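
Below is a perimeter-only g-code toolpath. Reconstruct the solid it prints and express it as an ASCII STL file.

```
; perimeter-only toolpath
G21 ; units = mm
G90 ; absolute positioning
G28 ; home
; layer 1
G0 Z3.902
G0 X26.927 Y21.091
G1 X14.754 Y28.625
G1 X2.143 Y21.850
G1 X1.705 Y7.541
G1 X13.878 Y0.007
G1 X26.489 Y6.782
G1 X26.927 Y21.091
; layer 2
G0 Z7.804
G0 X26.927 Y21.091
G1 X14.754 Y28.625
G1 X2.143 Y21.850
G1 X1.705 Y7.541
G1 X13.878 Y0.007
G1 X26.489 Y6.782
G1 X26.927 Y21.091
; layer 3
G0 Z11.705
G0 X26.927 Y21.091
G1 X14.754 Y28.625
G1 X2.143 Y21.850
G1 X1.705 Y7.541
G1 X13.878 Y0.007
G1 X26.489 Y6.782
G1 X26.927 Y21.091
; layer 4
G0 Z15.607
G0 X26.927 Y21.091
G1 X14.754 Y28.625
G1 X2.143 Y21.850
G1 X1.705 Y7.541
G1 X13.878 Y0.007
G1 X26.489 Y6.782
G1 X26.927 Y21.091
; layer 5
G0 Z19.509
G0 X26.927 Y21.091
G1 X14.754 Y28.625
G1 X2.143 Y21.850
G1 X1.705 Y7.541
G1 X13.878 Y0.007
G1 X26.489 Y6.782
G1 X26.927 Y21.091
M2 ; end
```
solid part
  facet normal 0.0000 0.0000 -1.0000
    outer loop
      vertex 2.143 21.850 0.000
      vertex 14.754 28.625 0.000
      vertex 26.927 21.091 0.000
    endloop
  endfacet
  facet normal 0.0000 0.0000 -1.0000
    outer loop
      vertex 1.705 7.541 0.000
      vertex 2.143 21.850 0.000
      vertex 26.927 21.091 0.000
    endloop
  endfacet
  facet normal 0.0000 0.0000 -1.0000
    outer loop
      vertex 13.878 0.007 0.000
      vertex 1.705 7.541 0.000
      vertex 26.927 21.091 0.000
    endloop
  endfacet
  facet normal 0.0000 0.0000 -1.0000
    outer loop
      vertex 26.489 6.782 0.000
      vertex 13.878 0.007 0.000
      vertex 26.927 21.091 0.000
    endloop
  endfacet
  facet normal 0.0000 0.0000 1.0000
    outer loop
      vertex 26.927 21.091 19.509
      vertex 14.754 28.625 19.509
      vertex 2.143 21.850 19.509
    endloop
  endfacet
  facet normal 0.0000 0.0000 1.0000
    outer loop
      vertex 26.927 21.091 19.509
      vertex 2.143 21.850 19.509
      vertex 1.705 7.541 19.509
    endloop
  endfacet
  facet normal 0.0000 0.0000 1.0000
    outer loop
      vertex 26.927 21.091 19.509
      vertex 1.705 7.541 19.509
      vertex 13.878 0.007 19.509
    endloop
  endfacet
  facet normal 0.0000 0.0000 1.0000
    outer loop
      vertex 26.927 21.091 19.509
      vertex 13.878 0.007 19.509
      vertex 26.489 6.782 19.509
    endloop
  endfacet
  facet normal 0.5263 0.8503 0.0000
    outer loop
      vertex 26.927 21.091 0.000
      vertex 14.754 28.625 0.000
      vertex 14.754 28.625 19.509
    endloop
  endfacet
  facet normal 0.5263 0.8503 0.0000
    outer loop
      vertex 26.927 21.091 0.000
      vertex 14.754 28.625 19.509
      vertex 26.927 21.091 19.509
    endloop
  endfacet
  facet normal -0.4733 0.8809 0.0000
    outer loop
      vertex 14.754 28.625 0.000
      vertex 2.143 21.850 0.000
      vertex 2.143 21.850 19.509
    endloop
  endfacet
  facet normal -0.4733 0.8809 0.0000
    outer loop
      vertex 14.754 28.625 0.000
      vertex 2.143 21.850 19.509
      vertex 14.754 28.625 19.509
    endloop
  endfacet
  facet normal -0.9995 0.0306 0.0000
    outer loop
      vertex 2.143 21.850 0.000
      vertex 1.705 7.541 0.000
      vertex 1.705 7.541 19.509
    endloop
  endfacet
  facet normal -0.9995 0.0306 0.0000
    outer loop
      vertex 2.143 21.850 0.000
      vertex 1.705 7.541 19.509
      vertex 2.143 21.850 19.509
    endloop
  endfacet
  facet normal -0.5263 -0.8503 0.0000
    outer loop
      vertex 1.705 7.541 0.000
      vertex 13.878 0.007 0.000
      vertex 13.878 0.007 19.509
    endloop
  endfacet
  facet normal -0.5263 -0.8503 0.0000
    outer loop
      vertex 1.705 7.541 0.000
      vertex 13.878 0.007 19.509
      vertex 1.705 7.541 19.509
    endloop
  endfacet
  facet normal 0.4733 -0.8809 0.0000
    outer loop
      vertex 13.878 0.007 0.000
      vertex 26.489 6.782 0.000
      vertex 26.489 6.782 19.509
    endloop
  endfacet
  facet normal 0.4733 -0.8809 0.0000
    outer loop
      vertex 13.878 0.007 0.000
      vertex 26.489 6.782 19.509
      vertex 13.878 0.007 19.509
    endloop
  endfacet
  facet normal 0.9995 -0.0306 0.0000
    outer loop
      vertex 26.489 6.782 0.000
      vertex 26.927 21.091 0.000
      vertex 26.927 21.091 19.509
    endloop
  endfacet
  facet normal 0.9995 -0.0306 0.0000
    outer loop
      vertex 26.489 6.782 0.000
      vertex 26.927 21.091 19.509
      vertex 26.489 6.782 19.509
    endloop
  endfacet
endsolid part

The G0 Z moves step by Δz≈3.902 mm. Every layer's G1 loop is the same polygon, so the solid is a straight extrusion of it from z=0 to z≈19.5. Closing with flat bottom and top caps and triangulating gives 20 facets — a regular 6-sided prism (a cylinder approximated with 6 flat sides), circumscribed radius ≈ 14.3 mm, height ≈ 19.5 mm.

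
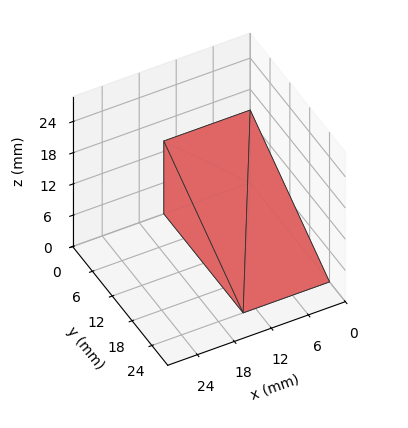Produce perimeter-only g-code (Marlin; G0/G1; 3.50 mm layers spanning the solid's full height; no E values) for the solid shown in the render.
Reading the render: the shape is a wedge (ramp): 14 × 24 mm base, rising to 14 mm along the y=0 edge and sloping linearly to z=0 at y=24 (dimensions read to the nearest mm from the axis ticks). For the g-code, the solid's height is divided into equal slices at the stated Δz and each level perimeter traced with G1 moves after a G0 lift.

; perimeter-only toolpath
G21 ; units = mm
G90 ; absolute positioning
G28 ; home
; layer 1
G0 Z3.50
G0 X0.00 Y0.00
G1 X14.00 Y0.00
G1 X14.00 Y18.00
G1 X0.00 Y18.00
G1 X0.00 Y0.00
; layer 2
G0 Z7.00
G0 X0.00 Y0.00
G1 X14.00 Y0.00
G1 X14.00 Y12.00
G1 X0.00 Y12.00
G1 X0.00 Y0.00
; layer 3
G0 Z10.50
G0 X0.00 Y0.00
G1 X14.00 Y0.00
G1 X14.00 Y6.00
G1 X0.00 Y6.00
G1 X0.00 Y0.00
M2 ; end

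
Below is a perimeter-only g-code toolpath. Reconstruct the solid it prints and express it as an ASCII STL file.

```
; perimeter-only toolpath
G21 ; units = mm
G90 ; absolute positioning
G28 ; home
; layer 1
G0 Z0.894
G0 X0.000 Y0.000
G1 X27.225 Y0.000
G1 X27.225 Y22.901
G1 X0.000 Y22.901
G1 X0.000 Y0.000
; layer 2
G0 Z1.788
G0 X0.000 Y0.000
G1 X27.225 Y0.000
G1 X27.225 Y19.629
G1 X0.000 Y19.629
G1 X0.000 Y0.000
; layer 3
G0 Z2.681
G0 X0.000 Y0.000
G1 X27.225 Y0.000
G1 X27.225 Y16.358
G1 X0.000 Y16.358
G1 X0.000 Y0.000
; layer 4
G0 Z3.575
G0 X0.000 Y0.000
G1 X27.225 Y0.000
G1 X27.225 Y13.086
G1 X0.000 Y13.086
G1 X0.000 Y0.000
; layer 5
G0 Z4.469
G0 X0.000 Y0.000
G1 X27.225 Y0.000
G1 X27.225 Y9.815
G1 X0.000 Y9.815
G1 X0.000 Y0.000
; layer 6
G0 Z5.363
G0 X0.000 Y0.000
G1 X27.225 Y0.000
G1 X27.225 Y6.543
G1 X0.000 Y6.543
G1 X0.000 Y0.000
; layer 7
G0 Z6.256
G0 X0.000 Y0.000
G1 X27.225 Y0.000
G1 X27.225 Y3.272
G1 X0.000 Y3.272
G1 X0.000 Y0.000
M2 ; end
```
solid part
  facet normal 0.0000 0.0000 -1.0000
    outer loop
      vertex 27.225 26.172 0.000
      vertex 27.225 0.000 0.000
      vertex 0.000 0.000 0.000
    endloop
  endfacet
  facet normal 0.0000 0.0000 -1.0000
    outer loop
      vertex 0.000 26.172 0.000
      vertex 27.225 26.172 0.000
      vertex 0.000 0.000 0.000
    endloop
  endfacet
  facet normal 0.0000 -1.0000 0.0000
    outer loop
      vertex 0.000 0.000 0.000
      vertex 27.225 0.000 0.000
      vertex 27.225 0.000 7.150
    endloop
  endfacet
  facet normal 0.0000 -1.0000 0.0000
    outer loop
      vertex 0.000 0.000 0.000
      vertex 27.225 0.000 7.150
      vertex 0.000 0.000 7.150
    endloop
  endfacet
  facet normal 0.0000 0.2635 0.9646
    outer loop
      vertex 0.000 0.000 7.150
      vertex 27.225 0.000 7.150
      vertex 27.225 26.172 0.000
    endloop
  endfacet
  facet normal 0.0000 0.2635 0.9646
    outer loop
      vertex 0.000 0.000 7.150
      vertex 27.225 26.172 0.000
      vertex 0.000 26.172 0.000
    endloop
  endfacet
  facet normal -1.0000 0.0000 0.0000
    outer loop
      vertex 0.000 0.000 7.150
      vertex 0.000 26.172 0.000
      vertex 0.000 0.000 0.000
    endloop
  endfacet
  facet normal 1.0000 0.0000 0.0000
    outer loop
      vertex 27.225 0.000 0.000
      vertex 27.225 26.172 0.000
      vertex 27.225 0.000 7.150
    endloop
  endfacet
endsolid part

The G0 Z moves step by Δz≈0.894 mm. The G1 loops shrink linearly with z, so the solid tapers from its base footprint up to z≈7.15. Closing with a flat bottom cap and the tapered top and triangulating gives 8 facets — a wedge (ramp): 27.2 × 26.2 mm base, rising to 7.15 mm along the y=0 edge and sloping linearly to z=0 at y=26.2.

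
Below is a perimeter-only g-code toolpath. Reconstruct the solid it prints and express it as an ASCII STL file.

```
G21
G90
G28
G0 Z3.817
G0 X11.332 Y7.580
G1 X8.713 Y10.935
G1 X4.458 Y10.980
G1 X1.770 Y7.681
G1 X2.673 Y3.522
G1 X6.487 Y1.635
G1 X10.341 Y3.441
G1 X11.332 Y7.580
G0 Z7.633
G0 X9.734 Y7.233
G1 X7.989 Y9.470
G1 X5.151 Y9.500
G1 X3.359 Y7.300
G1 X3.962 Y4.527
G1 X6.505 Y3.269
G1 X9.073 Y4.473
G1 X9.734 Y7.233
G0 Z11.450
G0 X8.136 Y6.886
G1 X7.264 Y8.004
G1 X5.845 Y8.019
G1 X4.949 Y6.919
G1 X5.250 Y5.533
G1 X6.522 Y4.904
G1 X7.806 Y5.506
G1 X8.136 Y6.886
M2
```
solid part
  facet normal 0.0000 0.0000 -1.0000
    outer loop
      vertex 3.764 12.460 0.000
      vertex 9.438 12.400 0.000
      vertex 12.929 7.927 0.000
    endloop
  endfacet
  facet normal 0.0000 0.0000 -1.0000
    outer loop
      vertex 0.180 8.061 0.000
      vertex 3.764 12.460 0.000
      vertex 12.929 7.927 0.000
    endloop
  endfacet
  facet normal 0.0000 0.0000 -1.0000
    outer loop
      vertex 1.384 2.516 0.000
      vertex 0.180 8.061 0.000
      vertex 12.929 7.927 0.000
    endloop
  endfacet
  facet normal 0.0000 0.0000 -1.0000
    outer loop
      vertex 6.470 0.000 0.000
      vertex 1.384 2.516 0.000
      vertex 12.929 7.927 0.000
    endloop
  endfacet
  facet normal 0.0000 0.0000 -1.0000
    outer loop
      vertex 11.608 2.408 0.000
      vertex 6.470 0.000 0.000
      vertex 12.929 7.927 0.000
    endloop
  endfacet
  facet normal 0.7355 0.5740 0.3600
    outer loop
      vertex 12.929 7.927 0.000
      vertex 9.438 12.400 0.000
      vertex 6.539 6.539 15.267
    endloop
  endfacet
  facet normal 0.0099 0.9329 0.3600
    outer loop
      vertex 9.438 12.400 0.000
      vertex 3.764 12.460 0.000
      vertex 6.539 6.539 15.267
    endloop
  endfacet
  facet normal -0.7233 0.5893 0.3600
    outer loop
      vertex 3.764 12.460 0.000
      vertex 0.180 8.061 0.000
      vertex 6.539 6.539 15.267
    endloop
  endfacet
  facet normal -0.9117 -0.1980 0.3600
    outer loop
      vertex 0.180 8.061 0.000
      vertex 1.384 2.516 0.000
      vertex 6.539 6.539 15.267
    endloop
  endfacet
  facet normal -0.4137 -0.8362 0.3600
    outer loop
      vertex 1.384 2.516 0.000
      vertex 6.470 0.000 0.000
      vertex 6.539 6.539 15.267
    endloop
  endfacet
  facet normal 0.3959 -0.8448 0.3600
    outer loop
      vertex 6.470 0.000 0.000
      vertex 11.608 2.408 0.000
      vertex 6.539 6.539 15.267
    endloop
  endfacet
  facet normal 0.9073 -0.2172 0.3600
    outer loop
      vertex 11.608 2.408 0.000
      vertex 12.929 7.927 0.000
      vertex 6.539 6.539 15.267
    endloop
  endfacet
endsolid part

The G0 Z moves step by Δz≈3.817 mm. The G1 loops shrink linearly with z, so the solid tapers from its base footprint up to z≈15.3. Closing with a flat bottom cap and the tapered top and triangulating gives 12 facets — a regular 7-sided pyramid, base circumscribed radius ≈ 6.54 mm, apex at z ≈ 15.3 mm.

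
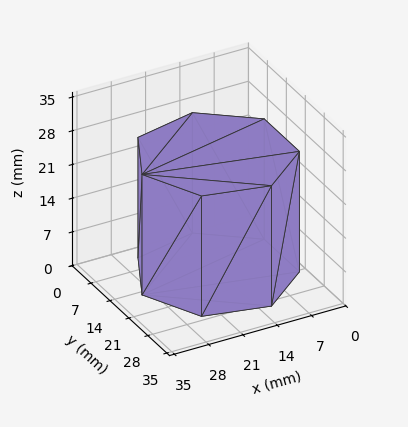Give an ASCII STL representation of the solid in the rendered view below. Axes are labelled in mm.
Reading the render: the shape is a regular 7-sided prism (a cylinder approximated with 7 flat sides), circumscribed radius ≈ 15 mm, height ≈ 25 mm (dimensions read to the nearest mm from the axis ticks). For the STL, each face is triangulated and given an outward normal.

solid part
  facet normal 0.0000 0.0000 -1.0000
    outer loop
      vertex 11.662 29.624 0.000
      vertex 24.352 26.727 0.000
      vertex 30.000 15.000 0.000
    endloop
  endfacet
  facet normal 0.0000 0.0000 -1.0000
    outer loop
      vertex 1.485 21.508 0.000
      vertex 11.662 29.624 0.000
      vertex 30.000 15.000 0.000
    endloop
  endfacet
  facet normal 0.0000 0.0000 -1.0000
    outer loop
      vertex 1.485 8.492 0.000
      vertex 1.485 21.508 0.000
      vertex 30.000 15.000 0.000
    endloop
  endfacet
  facet normal 0.0000 0.0000 -1.0000
    outer loop
      vertex 11.662 0.376 0.000
      vertex 1.485 8.492 0.000
      vertex 30.000 15.000 0.000
    endloop
  endfacet
  facet normal 0.0000 0.0000 -1.0000
    outer loop
      vertex 24.352 3.273 0.000
      vertex 11.662 0.376 0.000
      vertex 30.000 15.000 0.000
    endloop
  endfacet
  facet normal 0.0000 0.0000 1.0000
    outer loop
      vertex 30.000 15.000 25.000
      vertex 24.352 26.727 25.000
      vertex 11.662 29.624 25.000
    endloop
  endfacet
  facet normal 0.0000 0.0000 1.0000
    outer loop
      vertex 30.000 15.000 25.000
      vertex 11.662 29.624 25.000
      vertex 1.485 21.508 25.000
    endloop
  endfacet
  facet normal 0.0000 0.0000 1.0000
    outer loop
      vertex 30.000 15.000 25.000
      vertex 1.485 21.508 25.000
      vertex 1.485 8.492 25.000
    endloop
  endfacet
  facet normal 0.0000 0.0000 1.0000
    outer loop
      vertex 30.000 15.000 25.000
      vertex 1.485 8.492 25.000
      vertex 11.662 0.376 25.000
    endloop
  endfacet
  facet normal 0.0000 0.0000 1.0000
    outer loop
      vertex 30.000 15.000 25.000
      vertex 11.662 0.376 25.000
      vertex 24.352 3.273 25.000
    endloop
  endfacet
  facet normal 0.9010 0.4339 0.0000
    outer loop
      vertex 30.000 15.000 0.000
      vertex 24.352 26.727 0.000
      vertex 24.352 26.727 25.000
    endloop
  endfacet
  facet normal 0.9010 0.4339 0.0000
    outer loop
      vertex 30.000 15.000 0.000
      vertex 24.352 26.727 25.000
      vertex 30.000 15.000 25.000
    endloop
  endfacet
  facet normal 0.2226 0.9749 0.0000
    outer loop
      vertex 24.352 26.727 0.000
      vertex 11.662 29.624 0.000
      vertex 11.662 29.624 25.000
    endloop
  endfacet
  facet normal 0.2226 0.9749 0.0000
    outer loop
      vertex 24.352 26.727 0.000
      vertex 11.662 29.624 25.000
      vertex 24.352 26.727 25.000
    endloop
  endfacet
  facet normal -0.6235 0.7818 0.0000
    outer loop
      vertex 11.662 29.624 0.000
      vertex 1.485 21.508 0.000
      vertex 1.485 21.508 25.000
    endloop
  endfacet
  facet normal -0.6235 0.7818 0.0000
    outer loop
      vertex 11.662 29.624 0.000
      vertex 1.485 21.508 25.000
      vertex 11.662 29.624 25.000
    endloop
  endfacet
  facet normal -1.0000 0.0000 0.0000
    outer loop
      vertex 1.485 21.508 0.000
      vertex 1.485 8.492 0.000
      vertex 1.485 8.492 25.000
    endloop
  endfacet
  facet normal -1.0000 0.0000 0.0000
    outer loop
      vertex 1.485 21.508 0.000
      vertex 1.485 8.492 25.000
      vertex 1.485 21.508 25.000
    endloop
  endfacet
  facet normal -0.6235 -0.7818 0.0000
    outer loop
      vertex 1.485 8.492 0.000
      vertex 11.662 0.376 0.000
      vertex 11.662 0.376 25.000
    endloop
  endfacet
  facet normal -0.6235 -0.7818 0.0000
    outer loop
      vertex 1.485 8.492 0.000
      vertex 11.662 0.376 25.000
      vertex 1.485 8.492 25.000
    endloop
  endfacet
  facet normal 0.2226 -0.9749 0.0000
    outer loop
      vertex 11.662 0.376 0.000
      vertex 24.352 3.273 0.000
      vertex 24.352 3.273 25.000
    endloop
  endfacet
  facet normal 0.2226 -0.9749 0.0000
    outer loop
      vertex 11.662 0.376 0.000
      vertex 24.352 3.273 25.000
      vertex 11.662 0.376 25.000
    endloop
  endfacet
  facet normal 0.9010 -0.4339 0.0000
    outer loop
      vertex 24.352 3.273 0.000
      vertex 30.000 15.000 0.000
      vertex 30.000 15.000 25.000
    endloop
  endfacet
  facet normal 0.9010 -0.4339 0.0000
    outer loop
      vertex 24.352 3.273 0.000
      vertex 30.000 15.000 25.000
      vertex 24.352 3.273 25.000
    endloop
  endfacet
endsolid part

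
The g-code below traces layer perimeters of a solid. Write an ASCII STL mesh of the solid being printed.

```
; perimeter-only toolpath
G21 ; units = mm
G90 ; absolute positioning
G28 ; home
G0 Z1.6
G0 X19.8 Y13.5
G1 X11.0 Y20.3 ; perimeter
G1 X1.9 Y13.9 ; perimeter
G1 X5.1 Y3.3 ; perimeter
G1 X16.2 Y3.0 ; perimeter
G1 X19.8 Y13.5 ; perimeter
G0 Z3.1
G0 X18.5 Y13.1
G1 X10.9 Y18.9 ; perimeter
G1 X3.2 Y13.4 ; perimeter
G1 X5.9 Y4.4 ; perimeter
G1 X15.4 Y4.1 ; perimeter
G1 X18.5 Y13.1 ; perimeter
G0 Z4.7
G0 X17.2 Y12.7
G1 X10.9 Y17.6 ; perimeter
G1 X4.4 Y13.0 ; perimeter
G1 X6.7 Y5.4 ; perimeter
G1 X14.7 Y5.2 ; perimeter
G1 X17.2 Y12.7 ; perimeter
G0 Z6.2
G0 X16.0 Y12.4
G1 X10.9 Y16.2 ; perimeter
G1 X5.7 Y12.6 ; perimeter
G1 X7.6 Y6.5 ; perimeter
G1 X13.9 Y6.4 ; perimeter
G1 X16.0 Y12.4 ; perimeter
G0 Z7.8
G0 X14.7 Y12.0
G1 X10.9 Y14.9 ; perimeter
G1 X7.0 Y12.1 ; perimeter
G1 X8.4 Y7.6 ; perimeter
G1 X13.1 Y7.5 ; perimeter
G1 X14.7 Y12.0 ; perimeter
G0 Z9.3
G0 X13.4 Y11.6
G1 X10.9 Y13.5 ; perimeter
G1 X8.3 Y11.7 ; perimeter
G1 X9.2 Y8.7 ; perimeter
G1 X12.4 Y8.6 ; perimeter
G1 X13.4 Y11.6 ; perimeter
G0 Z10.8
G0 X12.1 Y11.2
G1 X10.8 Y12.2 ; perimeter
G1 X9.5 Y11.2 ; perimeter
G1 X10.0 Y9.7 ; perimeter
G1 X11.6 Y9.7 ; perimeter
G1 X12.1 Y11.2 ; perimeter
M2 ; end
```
solid part
  facet normal 0.0000 0.0000 -1.0000
    outer loop
      vertex 0.6 14.3 0.0
      vertex 11.0 21.6 0.0
      vertex 21.1 13.9 0.0
    endloop
  endfacet
  facet normal 0.0000 0.0000 -1.0000
    outer loop
      vertex 4.3 2.2 0.0
      vertex 0.6 14.3 0.0
      vertex 21.1 13.9 0.0
    endloop
  endfacet
  facet normal 0.0000 0.0000 -1.0000
    outer loop
      vertex 17.0 1.9 0.0
      vertex 4.3 2.2 0.0
      vertex 21.1 13.9 0.0
    endloop
  endfacet
  facet normal 0.4961 0.6508 0.5748
    outer loop
      vertex 21.1 13.9 0.0
      vertex 11.0 21.6 0.0
      vertex 10.8 10.8 12.4
    endloop
  endfacet
  facet normal -0.4699 0.6694 0.5754
    outer loop
      vertex 11.0 21.6 0.0
      vertex 0.6 14.3 0.0
      vertex 10.8 10.8 12.4
    endloop
  endfacet
  facet normal -0.7819 -0.2391 0.5757
    outer loop
      vertex 0.6 14.3 0.0
      vertex 4.3 2.2 0.0
      vertex 10.8 10.8 12.4
    endloop
  endfacet
  facet normal -0.0193 -0.8168 0.5766
    outer loop
      vertex 4.3 2.2 0.0
      vertex 17.0 1.9 0.0
      vertex 10.8 10.8 12.4
    endloop
  endfacet
  facet normal 0.7733 -0.2642 0.5763
    outer loop
      vertex 17.0 1.9 0.0
      vertex 21.1 13.9 0.0
      vertex 10.8 10.8 12.4
    endloop
  endfacet
endsolid part

The G0 Z moves step by Δz≈1.6 mm. The G1 loops shrink linearly with z, so the solid tapers from its base footprint up to z≈12.4. Closing with a flat bottom cap and the tapered top and triangulating gives 8 facets — a regular 5-sided pyramid, base circumscribed radius ≈ 10.8 mm, apex at z ≈ 12.4 mm.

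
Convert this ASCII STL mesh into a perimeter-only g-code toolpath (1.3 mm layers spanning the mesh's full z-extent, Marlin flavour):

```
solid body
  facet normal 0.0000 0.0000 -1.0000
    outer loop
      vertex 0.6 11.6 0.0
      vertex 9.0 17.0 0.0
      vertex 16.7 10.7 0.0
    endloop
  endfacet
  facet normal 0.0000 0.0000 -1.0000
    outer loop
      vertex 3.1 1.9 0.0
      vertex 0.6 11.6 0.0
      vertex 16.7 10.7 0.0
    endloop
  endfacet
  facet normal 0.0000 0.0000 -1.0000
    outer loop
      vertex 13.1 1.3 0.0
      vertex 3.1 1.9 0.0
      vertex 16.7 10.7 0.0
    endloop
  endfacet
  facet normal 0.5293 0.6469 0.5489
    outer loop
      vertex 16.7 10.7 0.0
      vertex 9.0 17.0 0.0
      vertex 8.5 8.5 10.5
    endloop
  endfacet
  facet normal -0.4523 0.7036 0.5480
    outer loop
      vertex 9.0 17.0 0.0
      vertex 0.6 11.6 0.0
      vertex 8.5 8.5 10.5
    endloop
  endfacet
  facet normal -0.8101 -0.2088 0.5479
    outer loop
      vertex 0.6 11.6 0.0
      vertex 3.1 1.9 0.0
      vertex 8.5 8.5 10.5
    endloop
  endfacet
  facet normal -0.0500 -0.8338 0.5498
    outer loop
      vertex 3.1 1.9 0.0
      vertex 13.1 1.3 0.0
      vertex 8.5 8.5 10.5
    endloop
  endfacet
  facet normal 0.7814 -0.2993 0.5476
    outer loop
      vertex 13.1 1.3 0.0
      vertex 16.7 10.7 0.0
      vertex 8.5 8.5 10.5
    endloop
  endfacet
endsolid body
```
; perimeter-only toolpath
G21 ; units = mm
G90 ; absolute positioning
G28 ; home
; layer 1
G0 Z1.3
G0 X15.7 Y10.4
G1 X8.9 Y15.9
G1 X1.6 Y11.2
G1 X3.8 Y2.7
G1 X12.5 Y2.2
G1 X15.7 Y10.4
; layer 2
G0 Z2.6
G0 X14.6 Y10.1
G1 X8.9 Y14.9
G1 X2.6 Y10.8
G1 X4.5 Y3.5
G1 X11.9 Y3.1
G1 X14.6 Y10.1
; layer 3
G0 Z3.9
G0 X13.6 Y9.9
G1 X8.8 Y13.8
G1 X3.6 Y10.4
G1 X5.1 Y4.4
G1 X11.4 Y4.0
G1 X13.6 Y9.9
; layer 4
G0 Z5.2
G0 X12.6 Y9.6
G1 X8.8 Y12.8
G1 X4.5 Y10.1
G1 X5.8 Y5.2
G1 X10.8 Y4.9
G1 X12.6 Y9.6
; layer 5
G0 Z6.6
G0 X11.6 Y9.3
G1 X8.7 Y11.7
G1 X5.5 Y9.7
G1 X6.5 Y6.0
G1 X10.2 Y5.8
G1 X11.6 Y9.3
; layer 6
G0 Z7.9
G0 X10.6 Y9.1
G1 X8.6 Y10.6
G1 X6.5 Y9.3
G1 X7.2 Y6.8
G1 X9.7 Y6.7
G1 X10.6 Y9.1
; layer 7
G0 Z9.2
G0 X9.5 Y8.8
G1 X8.6 Y9.6
G1 X7.5 Y8.9
G1 X7.8 Y7.7
G1 X9.1 Y7.6
G1 X9.5 Y8.8
M2 ; end

The solid is a regular 5-sided pyramid, base circumscribed radius ≈ 8.5 mm, apex at z ≈ 10.5 mm. Slicing at Δz = 1.3 mm — 8 equal slices spanning the solid's height, so layer i sits at z = i·h/8 — gives 7 non-empty perimeters. Each is a 5-segment closed polygon; G0 lifts to the layer z and rapids to the start vertex, then G1 traces the edges. The cross-section shrinks linearly with z (the slice at the apex is degenerate and omitted).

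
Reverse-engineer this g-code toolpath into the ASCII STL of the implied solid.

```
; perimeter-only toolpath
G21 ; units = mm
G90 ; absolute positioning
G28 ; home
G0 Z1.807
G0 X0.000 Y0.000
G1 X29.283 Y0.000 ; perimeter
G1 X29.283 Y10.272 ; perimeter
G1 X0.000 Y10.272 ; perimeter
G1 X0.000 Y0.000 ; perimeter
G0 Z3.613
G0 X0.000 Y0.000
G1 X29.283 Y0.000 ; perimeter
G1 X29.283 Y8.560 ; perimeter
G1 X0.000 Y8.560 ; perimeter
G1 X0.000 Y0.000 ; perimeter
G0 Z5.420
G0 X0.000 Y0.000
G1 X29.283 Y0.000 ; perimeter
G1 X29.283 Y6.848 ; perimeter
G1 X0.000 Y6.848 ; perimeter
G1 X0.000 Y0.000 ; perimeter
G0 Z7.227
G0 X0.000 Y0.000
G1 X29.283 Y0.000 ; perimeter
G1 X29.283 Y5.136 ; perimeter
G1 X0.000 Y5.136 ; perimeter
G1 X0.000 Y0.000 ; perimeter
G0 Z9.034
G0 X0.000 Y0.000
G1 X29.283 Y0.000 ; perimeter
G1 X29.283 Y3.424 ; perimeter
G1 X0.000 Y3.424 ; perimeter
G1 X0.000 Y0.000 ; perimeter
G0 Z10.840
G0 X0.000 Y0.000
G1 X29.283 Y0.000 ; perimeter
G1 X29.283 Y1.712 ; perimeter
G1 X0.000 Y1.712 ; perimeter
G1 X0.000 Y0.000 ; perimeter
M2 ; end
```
solid part
  facet normal 0.0000 0.0000 -1.0000
    outer loop
      vertex 29.283 11.984 0.000
      vertex 29.283 0.000 0.000
      vertex 0.000 0.000 0.000
    endloop
  endfacet
  facet normal 0.0000 0.0000 -1.0000
    outer loop
      vertex 0.000 11.984 0.000
      vertex 29.283 11.984 0.000
      vertex 0.000 0.000 0.000
    endloop
  endfacet
  facet normal 0.0000 -1.0000 0.0000
    outer loop
      vertex 0.000 0.000 0.000
      vertex 29.283 0.000 0.000
      vertex 29.283 0.000 12.647
    endloop
  endfacet
  facet normal 0.0000 -1.0000 0.0000
    outer loop
      vertex 0.000 0.000 0.000
      vertex 29.283 0.000 12.647
      vertex 0.000 0.000 12.647
    endloop
  endfacet
  facet normal 0.0000 0.7259 0.6878
    outer loop
      vertex 0.000 0.000 12.647
      vertex 29.283 0.000 12.647
      vertex 29.283 11.984 0.000
    endloop
  endfacet
  facet normal 0.0000 0.7259 0.6878
    outer loop
      vertex 0.000 0.000 12.647
      vertex 29.283 11.984 0.000
      vertex 0.000 11.984 0.000
    endloop
  endfacet
  facet normal -1.0000 0.0000 0.0000
    outer loop
      vertex 0.000 0.000 12.647
      vertex 0.000 11.984 0.000
      vertex 0.000 0.000 0.000
    endloop
  endfacet
  facet normal 1.0000 0.0000 0.0000
    outer loop
      vertex 29.283 0.000 0.000
      vertex 29.283 11.984 0.000
      vertex 29.283 0.000 12.647
    endloop
  endfacet
endsolid part

The G0 Z moves step by Δz≈1.807 mm. The G1 loops shrink linearly with z, so the solid tapers from its base footprint up to z≈12.6. Closing with a flat bottom cap and the tapered top and triangulating gives 8 facets — a wedge (ramp): 29.3 × 12 mm base, rising to 12.6 mm along the y=0 edge and sloping linearly to z=0 at y=12.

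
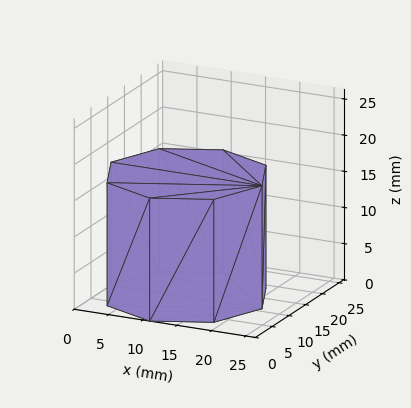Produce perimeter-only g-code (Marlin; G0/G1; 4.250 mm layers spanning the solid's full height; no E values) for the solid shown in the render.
Reading the render: the shape is a regular 8-sided prism (a cylinder approximated with 8 flat sides), circumscribed radius ≈ 11 mm, height ≈ 17 mm (dimensions read to the nearest mm from the axis ticks). For the g-code, the solid's height is divided into equal slices at the stated Δz and each level perimeter traced with G1 moves after a G0 lift.

; perimeter-only toolpath
G21 ; units = mm
G90 ; absolute positioning
G28 ; home
; layer 1
G0 Z4.250
G0 X22.000 Y11.000
G1 X18.778 Y18.778
G1 X11.000 Y22.000
G1 X3.222 Y18.778
G1 X0.000 Y11.000
G1 X3.222 Y3.222
G1 X11.000 Y0.000
G1 X18.778 Y3.222
G1 X22.000 Y11.000
; layer 2
G0 Z8.500
G0 X22.000 Y11.000
G1 X18.778 Y18.778
G1 X11.000 Y22.000
G1 X3.222 Y18.778
G1 X0.000 Y11.000
G1 X3.222 Y3.222
G1 X11.000 Y0.000
G1 X18.778 Y3.222
G1 X22.000 Y11.000
; layer 3
G0 Z12.750
G0 X22.000 Y11.000
G1 X18.778 Y18.778
G1 X11.000 Y22.000
G1 X3.222 Y18.778
G1 X0.000 Y11.000
G1 X3.222 Y3.222
G1 X11.000 Y0.000
G1 X18.778 Y3.222
G1 X22.000 Y11.000
; layer 4
G0 Z17.000
G0 X22.000 Y11.000
G1 X18.778 Y18.778
G1 X11.000 Y22.000
G1 X3.222 Y18.778
G1 X0.000 Y11.000
G1 X3.222 Y3.222
G1 X11.000 Y0.000
G1 X18.778 Y3.222
G1 X22.000 Y11.000
M2 ; end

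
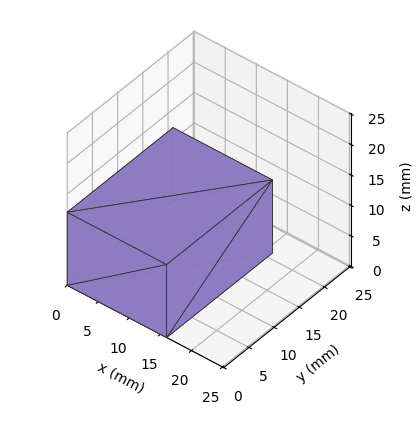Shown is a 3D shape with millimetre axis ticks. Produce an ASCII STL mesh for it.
Reading the render: the shape is a rectangular box, roughly 16 × 21 mm footprint and 12 mm tall (dimensions read to the nearest mm from the axis ticks). For the STL, each face is triangulated and given an outward normal.

solid part
  facet normal 0.0000 0.0000 -1.0000
    outer loop
      vertex 16.00 21.00 0.00
      vertex 16.00 0.00 0.00
      vertex 0.00 0.00 0.00
    endloop
  endfacet
  facet normal 0.0000 0.0000 -1.0000
    outer loop
      vertex 0.00 21.00 0.00
      vertex 16.00 21.00 0.00
      vertex 0.00 0.00 0.00
    endloop
  endfacet
  facet normal 0.0000 0.0000 1.0000
    outer loop
      vertex 0.00 0.00 12.00
      vertex 16.00 0.00 12.00
      vertex 16.00 21.00 12.00
    endloop
  endfacet
  facet normal 0.0000 0.0000 1.0000
    outer loop
      vertex 0.00 0.00 12.00
      vertex 16.00 21.00 12.00
      vertex 0.00 21.00 12.00
    endloop
  endfacet
  facet normal 0.0000 -1.0000 0.0000
    outer loop
      vertex 0.00 0.00 0.00
      vertex 16.00 0.00 0.00
      vertex 16.00 0.00 12.00
    endloop
  endfacet
  facet normal 0.0000 -1.0000 0.0000
    outer loop
      vertex 0.00 0.00 0.00
      vertex 16.00 0.00 12.00
      vertex 0.00 0.00 12.00
    endloop
  endfacet
  facet normal 0.0000 1.0000 0.0000
    outer loop
      vertex 16.00 21.00 12.00
      vertex 16.00 21.00 0.00
      vertex 0.00 21.00 0.00
    endloop
  endfacet
  facet normal 0.0000 1.0000 0.0000
    outer loop
      vertex 0.00 21.00 12.00
      vertex 16.00 21.00 12.00
      vertex 0.00 21.00 0.00
    endloop
  endfacet
  facet normal -1.0000 0.0000 0.0000
    outer loop
      vertex 0.00 21.00 12.00
      vertex 0.00 21.00 0.00
      vertex 0.00 0.00 0.00
    endloop
  endfacet
  facet normal -1.0000 0.0000 0.0000
    outer loop
      vertex 0.00 0.00 12.00
      vertex 0.00 21.00 12.00
      vertex 0.00 0.00 0.00
    endloop
  endfacet
  facet normal 1.0000 0.0000 0.0000
    outer loop
      vertex 16.00 0.00 0.00
      vertex 16.00 21.00 0.00
      vertex 16.00 21.00 12.00
    endloop
  endfacet
  facet normal 1.0000 0.0000 0.0000
    outer loop
      vertex 16.00 0.00 0.00
      vertex 16.00 21.00 12.00
      vertex 16.00 0.00 12.00
    endloop
  endfacet
endsolid part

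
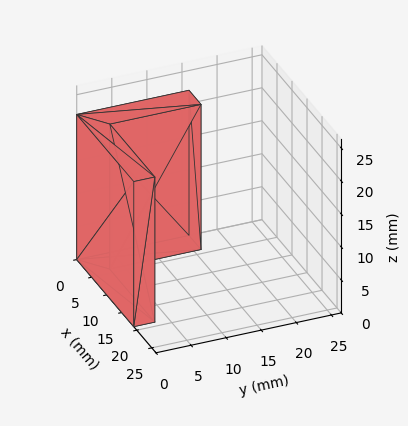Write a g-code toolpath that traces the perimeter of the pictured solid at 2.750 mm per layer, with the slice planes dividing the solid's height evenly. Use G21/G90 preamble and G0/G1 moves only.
Reading the render: the shape is an L-shaped prism: outer 19 × 16 mm, arm thicknesses ≈ 3 mm (horizontal) and 4 mm (vertical), extruded 22 mm in z (dimensions read to the nearest mm from the axis ticks). For the g-code, the solid's height is divided into equal slices at the stated Δz and each level perimeter traced with G1 moves after a G0 lift.

; perimeter-only toolpath
G21 ; units = mm
G90 ; absolute positioning
G28 ; home
; layer 1
G0 Z2.750
G0 X0.000 Y0.000
G1 X19.000 Y0.000
G1 X19.000 Y3.000
G1 X4.000 Y3.000
G1 X4.000 Y16.000
G1 X0.000 Y16.000
G1 X0.000 Y0.000
; layer 2
G0 Z5.500
G0 X0.000 Y0.000
G1 X19.000 Y0.000
G1 X19.000 Y3.000
G1 X4.000 Y3.000
G1 X4.000 Y16.000
G1 X0.000 Y16.000
G1 X0.000 Y0.000
; layer 3
G0 Z8.250
G0 X0.000 Y0.000
G1 X19.000 Y0.000
G1 X19.000 Y3.000
G1 X4.000 Y3.000
G1 X4.000 Y16.000
G1 X0.000 Y16.000
G1 X0.000 Y0.000
; layer 4
G0 Z11.000
G0 X0.000 Y0.000
G1 X19.000 Y0.000
G1 X19.000 Y3.000
G1 X4.000 Y3.000
G1 X4.000 Y16.000
G1 X0.000 Y16.000
G1 X0.000 Y0.000
; layer 5
G0 Z13.750
G0 X0.000 Y0.000
G1 X19.000 Y0.000
G1 X19.000 Y3.000
G1 X4.000 Y3.000
G1 X4.000 Y16.000
G1 X0.000 Y16.000
G1 X0.000 Y0.000
; layer 6
G0 Z16.500
G0 X0.000 Y0.000
G1 X19.000 Y0.000
G1 X19.000 Y3.000
G1 X4.000 Y3.000
G1 X4.000 Y16.000
G1 X0.000 Y16.000
G1 X0.000 Y0.000
; layer 7
G0 Z19.250
G0 X0.000 Y0.000
G1 X19.000 Y0.000
G1 X19.000 Y3.000
G1 X4.000 Y3.000
G1 X4.000 Y16.000
G1 X0.000 Y16.000
G1 X0.000 Y0.000
; layer 8
G0 Z22.000
G0 X0.000 Y0.000
G1 X19.000 Y0.000
G1 X19.000 Y3.000
G1 X4.000 Y3.000
G1 X4.000 Y16.000
G1 X0.000 Y16.000
G1 X0.000 Y0.000
M2 ; end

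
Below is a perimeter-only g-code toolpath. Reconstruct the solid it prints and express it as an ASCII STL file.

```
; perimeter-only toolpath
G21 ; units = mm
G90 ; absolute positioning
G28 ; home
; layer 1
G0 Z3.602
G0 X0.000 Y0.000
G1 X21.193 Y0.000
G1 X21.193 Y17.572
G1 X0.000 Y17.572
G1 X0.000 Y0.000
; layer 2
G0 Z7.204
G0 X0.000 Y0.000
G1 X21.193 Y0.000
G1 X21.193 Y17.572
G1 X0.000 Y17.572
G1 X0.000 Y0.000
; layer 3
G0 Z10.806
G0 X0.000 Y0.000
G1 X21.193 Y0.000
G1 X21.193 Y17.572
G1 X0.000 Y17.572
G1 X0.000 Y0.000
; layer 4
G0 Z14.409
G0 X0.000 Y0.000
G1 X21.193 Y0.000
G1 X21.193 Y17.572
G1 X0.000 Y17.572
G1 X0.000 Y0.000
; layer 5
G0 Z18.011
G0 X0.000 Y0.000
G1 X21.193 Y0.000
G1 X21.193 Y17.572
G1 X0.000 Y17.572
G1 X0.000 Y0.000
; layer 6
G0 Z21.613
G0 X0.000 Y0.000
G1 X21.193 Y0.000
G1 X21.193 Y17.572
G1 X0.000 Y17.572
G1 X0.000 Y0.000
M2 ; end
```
solid part
  facet normal 0.0000 0.0000 -1.0000
    outer loop
      vertex 21.193 17.572 0.000
      vertex 21.193 0.000 0.000
      vertex 0.000 0.000 0.000
    endloop
  endfacet
  facet normal 0.0000 0.0000 -1.0000
    outer loop
      vertex 0.000 17.572 0.000
      vertex 21.193 17.572 0.000
      vertex 0.000 0.000 0.000
    endloop
  endfacet
  facet normal 0.0000 0.0000 1.0000
    outer loop
      vertex 0.000 0.000 21.613
      vertex 21.193 0.000 21.613
      vertex 21.193 17.572 21.613
    endloop
  endfacet
  facet normal 0.0000 0.0000 1.0000
    outer loop
      vertex 0.000 0.000 21.613
      vertex 21.193 17.572 21.613
      vertex 0.000 17.572 21.613
    endloop
  endfacet
  facet normal 0.0000 -1.0000 0.0000
    outer loop
      vertex 0.000 0.000 0.000
      vertex 21.193 0.000 0.000
      vertex 21.193 0.000 21.613
    endloop
  endfacet
  facet normal 0.0000 -1.0000 0.0000
    outer loop
      vertex 0.000 0.000 0.000
      vertex 21.193 0.000 21.613
      vertex 0.000 0.000 21.613
    endloop
  endfacet
  facet normal 0.0000 1.0000 0.0000
    outer loop
      vertex 21.193 17.572 21.613
      vertex 21.193 17.572 0.000
      vertex 0.000 17.572 0.000
    endloop
  endfacet
  facet normal 0.0000 1.0000 0.0000
    outer loop
      vertex 0.000 17.572 21.613
      vertex 21.193 17.572 21.613
      vertex 0.000 17.572 0.000
    endloop
  endfacet
  facet normal -1.0000 0.0000 0.0000
    outer loop
      vertex 0.000 17.572 21.613
      vertex 0.000 17.572 0.000
      vertex 0.000 0.000 0.000
    endloop
  endfacet
  facet normal -1.0000 0.0000 0.0000
    outer loop
      vertex 0.000 0.000 21.613
      vertex 0.000 17.572 21.613
      vertex 0.000 0.000 0.000
    endloop
  endfacet
  facet normal 1.0000 0.0000 0.0000
    outer loop
      vertex 21.193 0.000 0.000
      vertex 21.193 17.572 0.000
      vertex 21.193 17.572 21.613
    endloop
  endfacet
  facet normal 1.0000 0.0000 0.0000
    outer loop
      vertex 21.193 0.000 0.000
      vertex 21.193 17.572 21.613
      vertex 21.193 0.000 21.613
    endloop
  endfacet
endsolid part

The G0 Z moves step by Δz≈3.602 mm. Every layer's G1 loop is the same polygon, so the solid is a straight extrusion of it from z=0 to z≈21.6. Closing with flat bottom and top caps and triangulating gives 12 facets — a rectangular box, roughly 21.2 × 17.6 mm footprint and 21.6 mm tall.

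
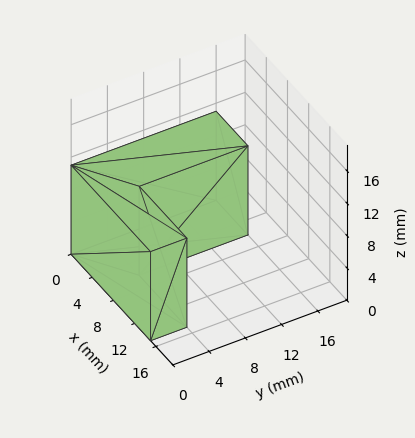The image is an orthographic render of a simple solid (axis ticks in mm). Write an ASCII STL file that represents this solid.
Reading the render: the shape is an L-shaped prism: outer 15 × 16 mm, arm thicknesses ≈ 4 mm (horizontal) and 6 mm (vertical), extruded 11 mm in z (dimensions read to the nearest mm from the axis ticks). For the STL, each face is triangulated and given an outward normal.

solid part
  facet normal 0.0000 0.0000 -1.0000
    outer loop
      vertex 15.000 4.000 0.000
      vertex 15.000 0.000 0.000
      vertex 0.000 0.000 0.000
    endloop
  endfacet
  facet normal 0.0000 0.0000 -1.0000
    outer loop
      vertex 6.000 4.000 0.000
      vertex 15.000 4.000 0.000
      vertex 0.000 0.000 0.000
    endloop
  endfacet
  facet normal 0.0000 0.0000 -1.0000
    outer loop
      vertex 6.000 16.000 0.000
      vertex 6.000 4.000 0.000
      vertex 0.000 0.000 0.000
    endloop
  endfacet
  facet normal 0.0000 0.0000 -1.0000
    outer loop
      vertex 0.000 16.000 0.000
      vertex 6.000 16.000 0.000
      vertex 0.000 0.000 0.000
    endloop
  endfacet
  facet normal 0.0000 0.0000 1.0000
    outer loop
      vertex 0.000 0.000 11.000
      vertex 15.000 0.000 11.000
      vertex 15.000 4.000 11.000
    endloop
  endfacet
  facet normal 0.0000 0.0000 1.0000
    outer loop
      vertex 0.000 0.000 11.000
      vertex 15.000 4.000 11.000
      vertex 6.000 4.000 11.000
    endloop
  endfacet
  facet normal 0.0000 0.0000 1.0000
    outer loop
      vertex 0.000 0.000 11.000
      vertex 6.000 4.000 11.000
      vertex 6.000 16.000 11.000
    endloop
  endfacet
  facet normal 0.0000 0.0000 1.0000
    outer loop
      vertex 0.000 0.000 11.000
      vertex 6.000 16.000 11.000
      vertex 0.000 16.000 11.000
    endloop
  endfacet
  facet normal 0.0000 -1.0000 0.0000
    outer loop
      vertex 0.000 0.000 0.000
      vertex 15.000 0.000 0.000
      vertex 15.000 0.000 11.000
    endloop
  endfacet
  facet normal 0.0000 -1.0000 0.0000
    outer loop
      vertex 0.000 0.000 0.000
      vertex 15.000 0.000 11.000
      vertex 0.000 0.000 11.000
    endloop
  endfacet
  facet normal 1.0000 0.0000 0.0000
    outer loop
      vertex 15.000 0.000 0.000
      vertex 15.000 4.000 0.000
      vertex 15.000 4.000 11.000
    endloop
  endfacet
  facet normal 1.0000 0.0000 0.0000
    outer loop
      vertex 15.000 0.000 0.000
      vertex 15.000 4.000 11.000
      vertex 15.000 0.000 11.000
    endloop
  endfacet
  facet normal 0.0000 1.0000 0.0000
    outer loop
      vertex 15.000 4.000 0.000
      vertex 6.000 4.000 0.000
      vertex 6.000 4.000 11.000
    endloop
  endfacet
  facet normal 0.0000 1.0000 0.0000
    outer loop
      vertex 15.000 4.000 0.000
      vertex 6.000 4.000 11.000
      vertex 15.000 4.000 11.000
    endloop
  endfacet
  facet normal 1.0000 0.0000 0.0000
    outer loop
      vertex 6.000 4.000 0.000
      vertex 6.000 16.000 0.000
      vertex 6.000 16.000 11.000
    endloop
  endfacet
  facet normal 1.0000 0.0000 0.0000
    outer loop
      vertex 6.000 4.000 0.000
      vertex 6.000 16.000 11.000
      vertex 6.000 4.000 11.000
    endloop
  endfacet
  facet normal 0.0000 1.0000 0.0000
    outer loop
      vertex 6.000 16.000 0.000
      vertex 0.000 16.000 0.000
      vertex 0.000 16.000 11.000
    endloop
  endfacet
  facet normal 0.0000 1.0000 0.0000
    outer loop
      vertex 6.000 16.000 0.000
      vertex 0.000 16.000 11.000
      vertex 6.000 16.000 11.000
    endloop
  endfacet
  facet normal -1.0000 0.0000 0.0000
    outer loop
      vertex 0.000 16.000 0.000
      vertex 0.000 0.000 0.000
      vertex 0.000 0.000 11.000
    endloop
  endfacet
  facet normal -1.0000 0.0000 0.0000
    outer loop
      vertex 0.000 16.000 0.000
      vertex 0.000 0.000 11.000
      vertex 0.000 16.000 11.000
    endloop
  endfacet
endsolid part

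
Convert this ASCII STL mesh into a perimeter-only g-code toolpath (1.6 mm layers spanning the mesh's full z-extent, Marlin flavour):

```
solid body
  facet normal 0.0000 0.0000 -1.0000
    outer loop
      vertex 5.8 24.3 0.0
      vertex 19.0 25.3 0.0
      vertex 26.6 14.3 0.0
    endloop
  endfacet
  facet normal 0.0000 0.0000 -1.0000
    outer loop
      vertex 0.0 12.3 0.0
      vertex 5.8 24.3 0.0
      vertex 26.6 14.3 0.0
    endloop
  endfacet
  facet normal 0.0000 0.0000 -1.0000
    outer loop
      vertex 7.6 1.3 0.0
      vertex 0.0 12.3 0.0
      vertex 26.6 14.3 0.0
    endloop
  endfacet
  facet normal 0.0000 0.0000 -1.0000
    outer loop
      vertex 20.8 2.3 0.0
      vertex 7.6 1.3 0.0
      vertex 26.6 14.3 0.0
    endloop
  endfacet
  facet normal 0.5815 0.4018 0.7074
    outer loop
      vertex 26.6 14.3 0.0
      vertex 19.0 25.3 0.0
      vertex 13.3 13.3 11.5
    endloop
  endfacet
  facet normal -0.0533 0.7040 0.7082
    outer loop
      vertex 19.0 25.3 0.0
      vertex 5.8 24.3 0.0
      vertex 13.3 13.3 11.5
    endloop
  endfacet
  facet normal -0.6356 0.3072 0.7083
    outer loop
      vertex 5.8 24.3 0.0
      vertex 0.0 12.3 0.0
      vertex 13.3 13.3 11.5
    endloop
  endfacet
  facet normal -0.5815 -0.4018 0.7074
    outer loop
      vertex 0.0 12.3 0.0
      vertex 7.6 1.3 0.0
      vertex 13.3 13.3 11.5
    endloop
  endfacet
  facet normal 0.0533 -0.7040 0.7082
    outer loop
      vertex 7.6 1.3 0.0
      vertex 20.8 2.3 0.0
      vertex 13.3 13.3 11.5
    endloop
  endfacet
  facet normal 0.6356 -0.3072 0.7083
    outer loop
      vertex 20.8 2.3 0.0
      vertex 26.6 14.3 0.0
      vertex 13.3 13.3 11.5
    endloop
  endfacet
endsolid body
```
; perimeter-only toolpath
G21 ; units = mm
G90 ; absolute positioning
G28 ; home
; layer 1
G0 Z1.6
G0 X24.7 Y14.2
G1 X18.2 Y23.6
G1 X6.9 Y22.7
G1 X1.9 Y12.4
G1 X8.4 Y3.0
G1 X19.7 Y3.9
G1 X24.7 Y14.2
; layer 2
G0 Z3.3
G0 X22.8 Y14.0
G1 X17.4 Y21.9
G1 X7.9 Y21.2
G1 X3.8 Y12.6
G1 X9.2 Y4.7
G1 X18.7 Y5.4
G1 X22.8 Y14.0
; layer 3
G0 Z4.9
G0 X20.9 Y13.9
G1 X16.6 Y20.2
G1 X9.0 Y19.6
G1 X5.7 Y12.7
G1 X10.0 Y6.4
G1 X17.6 Y7.0
G1 X20.9 Y13.9
; layer 4
G0 Z6.6
G0 X19.0 Y13.7
G1 X15.7 Y18.4
G1 X10.1 Y18.0
G1 X7.6 Y12.9
G1 X10.9 Y8.2
G1 X16.5 Y8.6
G1 X19.0 Y13.7
; layer 5
G0 Z8.2
G0 X17.1 Y13.6
G1 X14.9 Y16.7
G1 X11.2 Y16.4
G1 X9.5 Y13.0
G1 X11.7 Y9.9
G1 X15.4 Y10.2
G1 X17.1 Y13.6
; layer 6
G0 Z9.9
G0 X15.2 Y13.4
G1 X14.1 Y15.0
G1 X12.2 Y14.9
G1 X11.4 Y13.2
G1 X12.5 Y11.6
G1 X14.4 Y11.7
G1 X15.2 Y13.4
M2 ; end

The solid is a regular 6-sided pyramid, base circumscribed radius ≈ 13.3 mm, apex at z ≈ 11.5 mm. Slicing at Δz = 1.6 mm — 7 equal slices spanning the solid's height, so layer i sits at z = i·h/7 — gives 6 non-empty perimeters. Each is a 6-segment closed polygon; G0 lifts to the layer z and rapids to the start vertex, then G1 traces the edges. The cross-section shrinks linearly with z (the slice at the apex is degenerate and omitted).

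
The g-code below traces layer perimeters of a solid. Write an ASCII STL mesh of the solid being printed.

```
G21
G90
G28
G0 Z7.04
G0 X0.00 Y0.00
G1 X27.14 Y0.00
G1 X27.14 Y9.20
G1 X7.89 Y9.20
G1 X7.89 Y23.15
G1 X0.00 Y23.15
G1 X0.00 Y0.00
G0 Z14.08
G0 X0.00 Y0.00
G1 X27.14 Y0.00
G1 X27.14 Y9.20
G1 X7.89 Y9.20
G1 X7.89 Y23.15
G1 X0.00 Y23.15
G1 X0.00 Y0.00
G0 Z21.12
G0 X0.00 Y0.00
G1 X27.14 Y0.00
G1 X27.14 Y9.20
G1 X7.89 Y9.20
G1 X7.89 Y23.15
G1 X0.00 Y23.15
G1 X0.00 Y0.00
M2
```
solid part
  facet normal 0.0000 0.0000 -1.0000
    outer loop
      vertex 27.14 9.20 0.00
      vertex 27.14 0.00 0.00
      vertex 0.00 0.00 0.00
    endloop
  endfacet
  facet normal 0.0000 0.0000 -1.0000
    outer loop
      vertex 7.89 9.20 0.00
      vertex 27.14 9.20 0.00
      vertex 0.00 0.00 0.00
    endloop
  endfacet
  facet normal 0.0000 0.0000 -1.0000
    outer loop
      vertex 7.89 23.15 0.00
      vertex 7.89 9.20 0.00
      vertex 0.00 0.00 0.00
    endloop
  endfacet
  facet normal 0.0000 0.0000 -1.0000
    outer loop
      vertex 0.00 23.15 0.00
      vertex 7.89 23.15 0.00
      vertex 0.00 0.00 0.00
    endloop
  endfacet
  facet normal 0.0000 0.0000 1.0000
    outer loop
      vertex 0.00 0.00 21.12
      vertex 27.14 0.00 21.12
      vertex 27.14 9.20 21.12
    endloop
  endfacet
  facet normal 0.0000 0.0000 1.0000
    outer loop
      vertex 0.00 0.00 21.12
      vertex 27.14 9.20 21.12
      vertex 7.89 9.20 21.12
    endloop
  endfacet
  facet normal 0.0000 0.0000 1.0000
    outer loop
      vertex 0.00 0.00 21.12
      vertex 7.89 9.20 21.12
      vertex 7.89 23.15 21.12
    endloop
  endfacet
  facet normal 0.0000 0.0000 1.0000
    outer loop
      vertex 0.00 0.00 21.12
      vertex 7.89 23.15 21.12
      vertex 0.00 23.15 21.12
    endloop
  endfacet
  facet normal 0.0000 -1.0000 0.0000
    outer loop
      vertex 0.00 0.00 0.00
      vertex 27.14 0.00 0.00
      vertex 27.14 0.00 21.12
    endloop
  endfacet
  facet normal 0.0000 -1.0000 0.0000
    outer loop
      vertex 0.00 0.00 0.00
      vertex 27.14 0.00 21.12
      vertex 0.00 0.00 21.12
    endloop
  endfacet
  facet normal 1.0000 0.0000 0.0000
    outer loop
      vertex 27.14 0.00 0.00
      vertex 27.14 9.20 0.00
      vertex 27.14 9.20 21.12
    endloop
  endfacet
  facet normal 1.0000 0.0000 0.0000
    outer loop
      vertex 27.14 0.00 0.00
      vertex 27.14 9.20 21.12
      vertex 27.14 0.00 21.12
    endloop
  endfacet
  facet normal 0.0000 1.0000 0.0000
    outer loop
      vertex 27.14 9.20 0.00
      vertex 7.89 9.20 0.00
      vertex 7.89 9.20 21.12
    endloop
  endfacet
  facet normal 0.0000 1.0000 0.0000
    outer loop
      vertex 27.14 9.20 0.00
      vertex 7.89 9.20 21.12
      vertex 27.14 9.20 21.12
    endloop
  endfacet
  facet normal 1.0000 0.0000 0.0000
    outer loop
      vertex 7.89 9.20 0.00
      vertex 7.89 23.15 0.00
      vertex 7.89 23.15 21.12
    endloop
  endfacet
  facet normal 1.0000 0.0000 0.0000
    outer loop
      vertex 7.89 9.20 0.00
      vertex 7.89 23.15 21.12
      vertex 7.89 9.20 21.12
    endloop
  endfacet
  facet normal 0.0000 1.0000 0.0000
    outer loop
      vertex 7.89 23.15 0.00
      vertex 0.00 23.15 0.00
      vertex 0.00 23.15 21.12
    endloop
  endfacet
  facet normal 0.0000 1.0000 0.0000
    outer loop
      vertex 7.89 23.15 0.00
      vertex 0.00 23.15 21.12
      vertex 7.89 23.15 21.12
    endloop
  endfacet
  facet normal -1.0000 0.0000 0.0000
    outer loop
      vertex 0.00 23.15 0.00
      vertex 0.00 0.00 0.00
      vertex 0.00 0.00 21.12
    endloop
  endfacet
  facet normal -1.0000 0.0000 0.0000
    outer loop
      vertex 0.00 23.15 0.00
      vertex 0.00 0.00 21.12
      vertex 0.00 23.15 21.12
    endloop
  endfacet
endsolid part

The G0 Z moves step by Δz≈7.04 mm. Every layer's G1 loop is the same polygon, so the solid is a straight extrusion of it from z=0 to z≈21.1. Closing with flat bottom and top caps and triangulating gives 20 facets — an L-shaped prism: outer 27.1 × 23.1 mm, arm thicknesses ≈ 9.2 mm (horizontal) and 7.89 mm (vertical), extruded 21.1 mm in z.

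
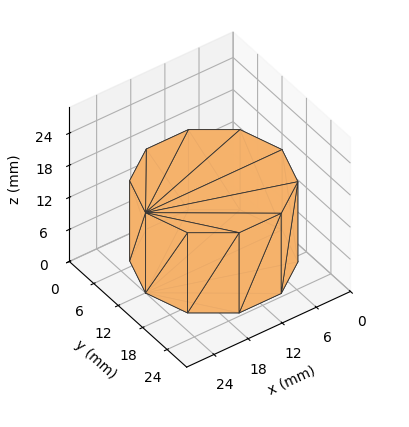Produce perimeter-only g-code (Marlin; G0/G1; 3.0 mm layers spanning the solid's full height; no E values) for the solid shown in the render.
Reading the render: the shape is a regular 10-sided prism (a cylinder approximated with 10 flat sides), circumscribed radius ≈ 12 mm, height ≈ 15 mm (dimensions read to the nearest mm from the axis ticks). For the g-code, the solid's height is divided into equal slices at the stated Δz and each level perimeter traced with G1 moves after a G0 lift.

; perimeter-only toolpath
G21 ; units = mm
G90 ; absolute positioning
G28 ; home
; layer 1
G0 Z3.0
G0 X24.0 Y12.0
G1 X21.7 Y19.1
G1 X15.7 Y23.4
G1 X8.3 Y23.4
G1 X2.3 Y19.1
G1 X0.0 Y12.0
G1 X2.3 Y4.9
G1 X8.3 Y0.6
G1 X15.7 Y0.6
G1 X21.7 Y4.9
G1 X24.0 Y12.0
; layer 2
G0 Z6.0
G0 X24.0 Y12.0
G1 X21.7 Y19.1
G1 X15.7 Y23.4
G1 X8.3 Y23.4
G1 X2.3 Y19.1
G1 X0.0 Y12.0
G1 X2.3 Y4.9
G1 X8.3 Y0.6
G1 X15.7 Y0.6
G1 X21.7 Y4.9
G1 X24.0 Y12.0
; layer 3
G0 Z9.0
G0 X24.0 Y12.0
G1 X21.7 Y19.1
G1 X15.7 Y23.4
G1 X8.3 Y23.4
G1 X2.3 Y19.1
G1 X0.0 Y12.0
G1 X2.3 Y4.9
G1 X8.3 Y0.6
G1 X15.7 Y0.6
G1 X21.7 Y4.9
G1 X24.0 Y12.0
; layer 4
G0 Z12.0
G0 X24.0 Y12.0
G1 X21.7 Y19.1
G1 X15.7 Y23.4
G1 X8.3 Y23.4
G1 X2.3 Y19.1
G1 X0.0 Y12.0
G1 X2.3 Y4.9
G1 X8.3 Y0.6
G1 X15.7 Y0.6
G1 X21.7 Y4.9
G1 X24.0 Y12.0
; layer 5
G0 Z15.0
G0 X24.0 Y12.0
G1 X21.7 Y19.1
G1 X15.7 Y23.4
G1 X8.3 Y23.4
G1 X2.3 Y19.1
G1 X0.0 Y12.0
G1 X2.3 Y4.9
G1 X8.3 Y0.6
G1 X15.7 Y0.6
G1 X21.7 Y4.9
G1 X24.0 Y12.0
M2 ; end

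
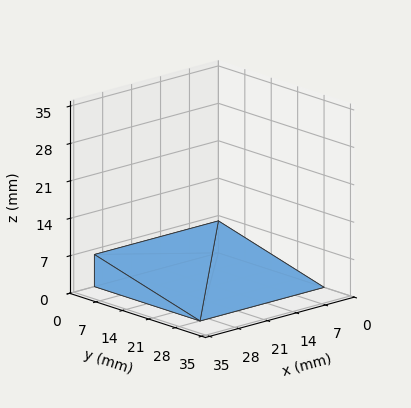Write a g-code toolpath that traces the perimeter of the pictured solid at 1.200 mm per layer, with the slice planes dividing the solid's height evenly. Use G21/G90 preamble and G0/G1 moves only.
Reading the render: the shape is a wedge (ramp): 30 × 28 mm base, rising to 6 mm along the y=0 edge and sloping linearly to z=0 at y=28 (dimensions read to the nearest mm from the axis ticks). For the g-code, the solid's height is divided into equal slices at the stated Δz and each level perimeter traced with G1 moves after a G0 lift.

; perimeter-only toolpath
G21 ; units = mm
G90 ; absolute positioning
G28 ; home
; layer 1
G0 Z1.200
G0 X0.000 Y0.000
G1 X30.000 Y0.000
G1 X30.000 Y22.400
G1 X0.000 Y22.400
G1 X0.000 Y0.000
; layer 2
G0 Z2.400
G0 X0.000 Y0.000
G1 X30.000 Y0.000
G1 X30.000 Y16.800
G1 X0.000 Y16.800
G1 X0.000 Y0.000
; layer 3
G0 Z3.600
G0 X0.000 Y0.000
G1 X30.000 Y0.000
G1 X30.000 Y11.200
G1 X0.000 Y11.200
G1 X0.000 Y0.000
; layer 4
G0 Z4.800
G0 X0.000 Y0.000
G1 X30.000 Y0.000
G1 X30.000 Y5.600
G1 X0.000 Y5.600
G1 X0.000 Y0.000
M2 ; end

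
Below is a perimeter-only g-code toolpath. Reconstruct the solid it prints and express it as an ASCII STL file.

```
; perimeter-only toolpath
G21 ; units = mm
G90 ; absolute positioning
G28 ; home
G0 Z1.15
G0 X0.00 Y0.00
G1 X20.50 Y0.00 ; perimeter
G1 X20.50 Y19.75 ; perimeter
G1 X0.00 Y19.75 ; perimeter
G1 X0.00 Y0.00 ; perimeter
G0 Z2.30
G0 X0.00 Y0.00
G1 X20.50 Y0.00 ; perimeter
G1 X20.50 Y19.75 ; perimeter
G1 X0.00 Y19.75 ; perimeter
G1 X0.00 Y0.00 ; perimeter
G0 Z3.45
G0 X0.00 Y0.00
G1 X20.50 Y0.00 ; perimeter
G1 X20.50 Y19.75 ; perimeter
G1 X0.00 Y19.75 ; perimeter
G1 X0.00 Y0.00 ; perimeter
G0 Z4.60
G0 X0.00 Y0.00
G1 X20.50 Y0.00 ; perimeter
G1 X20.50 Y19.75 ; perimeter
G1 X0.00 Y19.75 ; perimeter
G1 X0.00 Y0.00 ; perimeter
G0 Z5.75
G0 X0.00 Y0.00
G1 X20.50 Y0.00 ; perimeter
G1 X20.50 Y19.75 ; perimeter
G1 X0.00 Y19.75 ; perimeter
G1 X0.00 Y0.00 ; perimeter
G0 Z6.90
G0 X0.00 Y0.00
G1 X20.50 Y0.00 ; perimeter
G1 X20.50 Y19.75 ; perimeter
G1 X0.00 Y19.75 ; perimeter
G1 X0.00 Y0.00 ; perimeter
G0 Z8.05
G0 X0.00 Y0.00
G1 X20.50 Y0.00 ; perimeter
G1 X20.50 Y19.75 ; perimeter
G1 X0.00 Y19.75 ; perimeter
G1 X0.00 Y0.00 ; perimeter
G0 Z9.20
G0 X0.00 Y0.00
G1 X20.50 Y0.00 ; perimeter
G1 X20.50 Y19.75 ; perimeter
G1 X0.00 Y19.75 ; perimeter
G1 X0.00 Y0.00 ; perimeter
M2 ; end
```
solid part
  facet normal 0.0000 0.0000 -1.0000
    outer loop
      vertex 20.50 19.75 0.00
      vertex 20.50 0.00 0.00
      vertex 0.00 0.00 0.00
    endloop
  endfacet
  facet normal 0.0000 0.0000 -1.0000
    outer loop
      vertex 0.00 19.75 0.00
      vertex 20.50 19.75 0.00
      vertex 0.00 0.00 0.00
    endloop
  endfacet
  facet normal 0.0000 0.0000 1.0000
    outer loop
      vertex 0.00 0.00 9.20
      vertex 20.50 0.00 9.20
      vertex 20.50 19.75 9.20
    endloop
  endfacet
  facet normal 0.0000 0.0000 1.0000
    outer loop
      vertex 0.00 0.00 9.20
      vertex 20.50 19.75 9.20
      vertex 0.00 19.75 9.20
    endloop
  endfacet
  facet normal 0.0000 -1.0000 0.0000
    outer loop
      vertex 0.00 0.00 0.00
      vertex 20.50 0.00 0.00
      vertex 20.50 0.00 9.20
    endloop
  endfacet
  facet normal 0.0000 -1.0000 0.0000
    outer loop
      vertex 0.00 0.00 0.00
      vertex 20.50 0.00 9.20
      vertex 0.00 0.00 9.20
    endloop
  endfacet
  facet normal 0.0000 1.0000 0.0000
    outer loop
      vertex 20.50 19.75 9.20
      vertex 20.50 19.75 0.00
      vertex 0.00 19.75 0.00
    endloop
  endfacet
  facet normal 0.0000 1.0000 0.0000
    outer loop
      vertex 0.00 19.75 9.20
      vertex 20.50 19.75 9.20
      vertex 0.00 19.75 0.00
    endloop
  endfacet
  facet normal -1.0000 0.0000 0.0000
    outer loop
      vertex 0.00 19.75 9.20
      vertex 0.00 19.75 0.00
      vertex 0.00 0.00 0.00
    endloop
  endfacet
  facet normal -1.0000 0.0000 0.0000
    outer loop
      vertex 0.00 0.00 9.20
      vertex 0.00 19.75 9.20
      vertex 0.00 0.00 0.00
    endloop
  endfacet
  facet normal 1.0000 0.0000 0.0000
    outer loop
      vertex 20.50 0.00 0.00
      vertex 20.50 19.75 0.00
      vertex 20.50 19.75 9.20
    endloop
  endfacet
  facet normal 1.0000 0.0000 0.0000
    outer loop
      vertex 20.50 0.00 0.00
      vertex 20.50 19.75 9.20
      vertex 20.50 0.00 9.20
    endloop
  endfacet
endsolid part

The G0 Z moves step by Δz≈1.15 mm. Every layer's G1 loop is the same polygon, so the solid is a straight extrusion of it from z=0 to z≈9.2. Closing with flat bottom and top caps and triangulating gives 12 facets — a rectangular box, roughly 20.5 × 19.8 mm footprint and 9.2 mm tall.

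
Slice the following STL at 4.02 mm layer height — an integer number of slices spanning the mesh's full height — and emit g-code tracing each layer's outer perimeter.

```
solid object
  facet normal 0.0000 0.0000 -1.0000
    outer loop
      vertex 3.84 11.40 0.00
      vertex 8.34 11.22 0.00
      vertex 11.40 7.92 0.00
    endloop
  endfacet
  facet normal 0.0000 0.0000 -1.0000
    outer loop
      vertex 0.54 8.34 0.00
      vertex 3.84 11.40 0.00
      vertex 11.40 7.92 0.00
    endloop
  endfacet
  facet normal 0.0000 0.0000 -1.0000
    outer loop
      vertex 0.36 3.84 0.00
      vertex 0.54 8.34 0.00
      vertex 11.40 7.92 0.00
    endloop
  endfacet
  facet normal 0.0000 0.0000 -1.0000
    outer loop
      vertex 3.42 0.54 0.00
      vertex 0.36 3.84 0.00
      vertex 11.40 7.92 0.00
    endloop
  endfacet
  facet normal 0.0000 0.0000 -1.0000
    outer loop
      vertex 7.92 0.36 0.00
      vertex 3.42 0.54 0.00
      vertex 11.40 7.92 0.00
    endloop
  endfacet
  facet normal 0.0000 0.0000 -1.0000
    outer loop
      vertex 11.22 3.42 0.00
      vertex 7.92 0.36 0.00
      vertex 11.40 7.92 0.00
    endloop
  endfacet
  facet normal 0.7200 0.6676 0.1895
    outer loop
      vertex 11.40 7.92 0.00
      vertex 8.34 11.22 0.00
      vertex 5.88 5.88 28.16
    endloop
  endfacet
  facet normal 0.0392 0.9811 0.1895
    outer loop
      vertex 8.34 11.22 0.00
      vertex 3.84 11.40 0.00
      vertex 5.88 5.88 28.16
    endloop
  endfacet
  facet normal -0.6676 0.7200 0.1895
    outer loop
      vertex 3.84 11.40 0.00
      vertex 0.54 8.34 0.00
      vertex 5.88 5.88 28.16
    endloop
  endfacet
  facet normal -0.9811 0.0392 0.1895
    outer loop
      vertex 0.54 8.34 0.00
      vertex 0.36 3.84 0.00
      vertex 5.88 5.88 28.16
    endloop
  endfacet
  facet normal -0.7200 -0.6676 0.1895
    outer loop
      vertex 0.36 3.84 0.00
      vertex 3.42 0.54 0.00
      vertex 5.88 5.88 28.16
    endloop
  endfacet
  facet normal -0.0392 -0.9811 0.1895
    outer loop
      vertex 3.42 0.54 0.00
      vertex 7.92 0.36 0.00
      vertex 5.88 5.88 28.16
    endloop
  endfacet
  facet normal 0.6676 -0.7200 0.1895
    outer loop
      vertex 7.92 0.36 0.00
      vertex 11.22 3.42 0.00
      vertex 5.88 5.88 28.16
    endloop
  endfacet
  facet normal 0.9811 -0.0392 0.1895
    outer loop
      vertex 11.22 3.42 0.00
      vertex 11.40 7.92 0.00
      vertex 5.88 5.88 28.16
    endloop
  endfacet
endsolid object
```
; perimeter-only toolpath
G21 ; units = mm
G90 ; absolute positioning
G28 ; home
; layer 1
G0 Z4.02
G0 X10.61 Y7.63
G1 X7.99 Y10.46
G1 X4.13 Y10.61
G1 X1.30 Y7.99
G1 X1.15 Y4.13
G1 X3.77 Y1.30
G1 X7.63 Y1.15
G1 X10.46 Y3.77
G1 X10.61 Y7.63
; layer 2
G0 Z8.05
G0 X9.82 Y7.34
G1 X7.64 Y9.69
G1 X4.42 Y9.82
G1 X2.07 Y7.64
G1 X1.94 Y4.42
G1 X4.12 Y2.07
G1 X7.34 Y1.94
G1 X9.69 Y4.12
G1 X9.82 Y7.34
; layer 3
G0 Z12.07
G0 X9.03 Y7.05
G1 X7.29 Y8.93
G1 X4.71 Y9.03
G1 X2.83 Y7.29
G1 X2.73 Y4.71
G1 X4.47 Y2.83
G1 X7.05 Y2.73
G1 X8.93 Y4.47
G1 X9.03 Y7.05
; layer 4
G0 Z16.09
G0 X8.25 Y6.75
G1 X6.93 Y8.17
G1 X5.01 Y8.25
G1 X3.59 Y6.93
G1 X3.51 Y5.01
G1 X4.83 Y3.59
G1 X6.75 Y3.51
G1 X8.17 Y4.83
G1 X8.25 Y6.75
; layer 5
G0 Z20.11
G0 X7.46 Y6.46
G1 X6.58 Y7.41
G1 X5.30 Y7.46
G1 X4.35 Y6.58
G1 X4.30 Y5.30
G1 X5.18 Y4.35
G1 X6.46 Y4.30
G1 X7.41 Y5.18
G1 X7.46 Y6.46
; layer 6
G0 Z24.14
G0 X6.67 Y6.17
G1 X6.23 Y6.64
G1 X5.59 Y6.67
G1 X5.12 Y6.23
G1 X5.09 Y5.59
G1 X5.53 Y5.12
G1 X6.17 Y5.09
G1 X6.64 Y5.53
G1 X6.67 Y6.17
M2 ; end

The solid is a regular 8-sided pyramid, base circumscribed radius ≈ 5.88 mm, apex at z ≈ 28.2 mm. Slicing at Δz = 4.02 mm — 7 equal slices spanning the solid's height, so layer i sits at z = i·h/7 — gives 6 non-empty perimeters. Each is a 8-segment closed polygon; G0 lifts to the layer z and rapids to the start vertex, then G1 traces the edges. The cross-section shrinks linearly with z (the slice at the apex is degenerate and omitted).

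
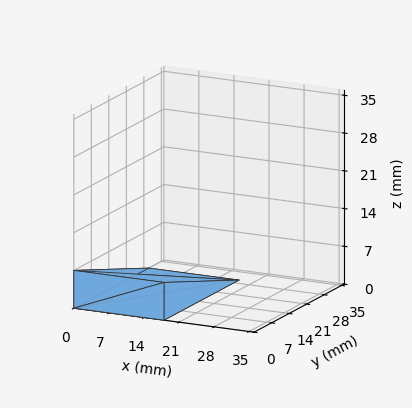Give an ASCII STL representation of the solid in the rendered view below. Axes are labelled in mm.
Reading the render: the shape is a wedge (ramp): 18 × 30 mm base, rising to 7 mm along the y=0 edge and sloping linearly to z=0 at y=30 (dimensions read to the nearest mm from the axis ticks). For the STL, each face is triangulated and given an outward normal.

solid part
  facet normal 0.0000 0.0000 -1.0000
    outer loop
      vertex 18.0 30.0 0.0
      vertex 18.0 0.0 0.0
      vertex 0.0 0.0 0.0
    endloop
  endfacet
  facet normal 0.0000 0.0000 -1.0000
    outer loop
      vertex 0.0 30.0 0.0
      vertex 18.0 30.0 0.0
      vertex 0.0 0.0 0.0
    endloop
  endfacet
  facet normal 0.0000 -1.0000 0.0000
    outer loop
      vertex 0.0 0.0 0.0
      vertex 18.0 0.0 0.0
      vertex 18.0 0.0 7.0
    endloop
  endfacet
  facet normal 0.0000 -1.0000 0.0000
    outer loop
      vertex 0.0 0.0 0.0
      vertex 18.0 0.0 7.0
      vertex 0.0 0.0 7.0
    endloop
  endfacet
  facet normal 0.0000 0.2272 0.9738
    outer loop
      vertex 0.0 0.0 7.0
      vertex 18.0 0.0 7.0
      vertex 18.0 30.0 0.0
    endloop
  endfacet
  facet normal 0.0000 0.2272 0.9738
    outer loop
      vertex 0.0 0.0 7.0
      vertex 18.0 30.0 0.0
      vertex 0.0 30.0 0.0
    endloop
  endfacet
  facet normal -1.0000 0.0000 0.0000
    outer loop
      vertex 0.0 0.0 7.0
      vertex 0.0 30.0 0.0
      vertex 0.0 0.0 0.0
    endloop
  endfacet
  facet normal 1.0000 0.0000 0.0000
    outer loop
      vertex 18.0 0.0 0.0
      vertex 18.0 30.0 0.0
      vertex 18.0 0.0 7.0
    endloop
  endfacet
endsolid part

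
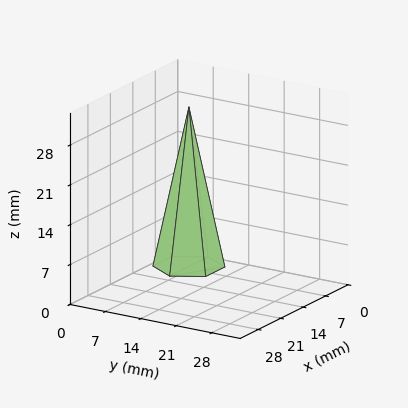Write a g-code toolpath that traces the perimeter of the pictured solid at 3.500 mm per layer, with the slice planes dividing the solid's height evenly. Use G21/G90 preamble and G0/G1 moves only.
Reading the render: the shape is a regular 6-sided pyramid, base circumscribed radius ≈ 6 mm, apex at z ≈ 28 mm (dimensions read to the nearest mm from the axis ticks). For the g-code, the solid's height is divided into equal slices at the stated Δz and each level perimeter traced with G1 moves after a G0 lift.

; perimeter-only toolpath
G21 ; units = mm
G90 ; absolute positioning
G28 ; home
; layer 1
G0 Z3.500
G0 X11.250 Y6.000
G1 X8.625 Y10.546
G1 X3.375 Y10.546
G1 X0.750 Y6.000
G1 X3.375 Y1.454
G1 X8.625 Y1.454
G1 X11.250 Y6.000
; layer 2
G0 Z7.000
G0 X10.500 Y6.000
G1 X8.250 Y9.897
G1 X3.750 Y9.897
G1 X1.500 Y6.000
G1 X3.750 Y2.103
G1 X8.250 Y2.103
G1 X10.500 Y6.000
; layer 3
G0 Z10.500
G0 X9.750 Y6.000
G1 X7.875 Y9.247
G1 X4.125 Y9.247
G1 X2.250 Y6.000
G1 X4.125 Y2.752
G1 X7.875 Y2.752
G1 X9.750 Y6.000
; layer 4
G0 Z14.000
G0 X9.000 Y6.000
G1 X7.500 Y8.598
G1 X4.500 Y8.598
G1 X3.000 Y6.000
G1 X4.500 Y3.402
G1 X7.500 Y3.402
G1 X9.000 Y6.000
; layer 5
G0 Z17.500
G0 X8.250 Y6.000
G1 X7.125 Y7.949
G1 X4.875 Y7.949
G1 X3.750 Y6.000
G1 X4.875 Y4.051
G1 X7.125 Y4.051
G1 X8.250 Y6.000
; layer 6
G0 Z21.000
G0 X7.500 Y6.000
G1 X6.750 Y7.299
G1 X5.250 Y7.299
G1 X4.500 Y6.000
G1 X5.250 Y4.701
G1 X6.750 Y4.701
G1 X7.500 Y6.000
; layer 7
G0 Z24.500
G0 X6.750 Y6.000
G1 X6.375 Y6.649
G1 X5.625 Y6.649
G1 X5.250 Y6.000
G1 X5.625 Y5.351
G1 X6.375 Y5.351
G1 X6.750 Y6.000
M2 ; end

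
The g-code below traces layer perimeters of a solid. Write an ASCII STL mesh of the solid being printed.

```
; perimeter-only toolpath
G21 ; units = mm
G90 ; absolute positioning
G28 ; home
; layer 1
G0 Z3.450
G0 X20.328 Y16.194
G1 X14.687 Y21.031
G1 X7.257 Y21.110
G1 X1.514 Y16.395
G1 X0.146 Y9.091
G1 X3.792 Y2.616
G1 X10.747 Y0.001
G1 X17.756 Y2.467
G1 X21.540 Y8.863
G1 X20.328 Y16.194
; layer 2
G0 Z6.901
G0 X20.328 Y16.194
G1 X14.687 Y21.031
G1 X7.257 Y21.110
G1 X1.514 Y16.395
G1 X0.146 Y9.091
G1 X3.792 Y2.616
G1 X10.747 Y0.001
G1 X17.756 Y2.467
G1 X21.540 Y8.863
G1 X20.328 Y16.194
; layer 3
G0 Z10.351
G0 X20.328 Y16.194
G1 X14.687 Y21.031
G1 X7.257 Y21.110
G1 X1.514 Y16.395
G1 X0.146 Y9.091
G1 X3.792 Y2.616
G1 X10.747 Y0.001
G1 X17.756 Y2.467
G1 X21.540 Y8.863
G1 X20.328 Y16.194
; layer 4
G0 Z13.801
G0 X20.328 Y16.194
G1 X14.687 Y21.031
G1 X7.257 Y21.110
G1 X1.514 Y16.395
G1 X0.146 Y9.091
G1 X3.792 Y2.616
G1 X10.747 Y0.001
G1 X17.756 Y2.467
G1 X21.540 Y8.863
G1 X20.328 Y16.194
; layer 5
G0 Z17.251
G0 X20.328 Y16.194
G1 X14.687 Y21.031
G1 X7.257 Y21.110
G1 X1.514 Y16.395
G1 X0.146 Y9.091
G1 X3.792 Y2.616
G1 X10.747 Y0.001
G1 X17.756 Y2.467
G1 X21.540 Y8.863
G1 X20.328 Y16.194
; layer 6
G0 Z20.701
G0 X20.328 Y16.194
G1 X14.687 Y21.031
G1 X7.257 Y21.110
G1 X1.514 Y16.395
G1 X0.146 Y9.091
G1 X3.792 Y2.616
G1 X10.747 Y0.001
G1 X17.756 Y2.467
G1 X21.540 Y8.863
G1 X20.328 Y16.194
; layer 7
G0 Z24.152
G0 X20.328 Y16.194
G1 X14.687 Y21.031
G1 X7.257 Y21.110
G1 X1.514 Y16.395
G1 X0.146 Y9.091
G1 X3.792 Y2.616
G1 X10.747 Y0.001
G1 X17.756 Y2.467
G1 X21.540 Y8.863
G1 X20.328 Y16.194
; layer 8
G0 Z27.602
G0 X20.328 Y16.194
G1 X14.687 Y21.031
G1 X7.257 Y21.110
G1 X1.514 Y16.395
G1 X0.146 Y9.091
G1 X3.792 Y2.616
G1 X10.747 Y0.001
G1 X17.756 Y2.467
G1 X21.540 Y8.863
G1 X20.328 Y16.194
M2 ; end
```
solid part
  facet normal 0.0000 0.0000 -1.0000
    outer loop
      vertex 7.257 21.110 0.000
      vertex 14.687 21.031 0.000
      vertex 20.328 16.194 0.000
    endloop
  endfacet
  facet normal 0.0000 0.0000 -1.0000
    outer loop
      vertex 1.514 16.395 0.000
      vertex 7.257 21.110 0.000
      vertex 20.328 16.194 0.000
    endloop
  endfacet
  facet normal 0.0000 0.0000 -1.0000
    outer loop
      vertex 0.146 9.091 0.000
      vertex 1.514 16.395 0.000
      vertex 20.328 16.194 0.000
    endloop
  endfacet
  facet normal 0.0000 0.0000 -1.0000
    outer loop
      vertex 3.792 2.616 0.000
      vertex 0.146 9.091 0.000
      vertex 20.328 16.194 0.000
    endloop
  endfacet
  facet normal 0.0000 0.0000 -1.0000
    outer loop
      vertex 10.747 0.001 0.000
      vertex 3.792 2.616 0.000
      vertex 20.328 16.194 0.000
    endloop
  endfacet
  facet normal 0.0000 0.0000 -1.0000
    outer loop
      vertex 17.756 2.467 0.000
      vertex 10.747 0.001 0.000
      vertex 20.328 16.194 0.000
    endloop
  endfacet
  facet normal 0.0000 0.0000 -1.0000
    outer loop
      vertex 21.540 8.863 0.000
      vertex 17.756 2.467 0.000
      vertex 20.328 16.194 0.000
    endloop
  endfacet
  facet normal 0.0000 0.0000 1.0000
    outer loop
      vertex 20.328 16.194 27.602
      vertex 14.687 21.031 27.602
      vertex 7.257 21.110 27.602
    endloop
  endfacet
  facet normal 0.0000 0.0000 1.0000
    outer loop
      vertex 20.328 16.194 27.602
      vertex 7.257 21.110 27.602
      vertex 1.514 16.395 27.602
    endloop
  endfacet
  facet normal 0.0000 0.0000 1.0000
    outer loop
      vertex 20.328 16.194 27.602
      vertex 1.514 16.395 27.602
      vertex 0.146 9.091 27.602
    endloop
  endfacet
  facet normal 0.0000 0.0000 1.0000
    outer loop
      vertex 20.328 16.194 27.602
      vertex 0.146 9.091 27.602
      vertex 3.792 2.616 27.602
    endloop
  endfacet
  facet normal 0.0000 0.0000 1.0000
    outer loop
      vertex 20.328 16.194 27.602
      vertex 3.792 2.616 27.602
      vertex 10.747 0.001 27.602
    endloop
  endfacet
  facet normal 0.0000 0.0000 1.0000
    outer loop
      vertex 20.328 16.194 27.602
      vertex 10.747 0.001 27.602
      vertex 17.756 2.467 27.602
    endloop
  endfacet
  facet normal 0.0000 0.0000 1.0000
    outer loop
      vertex 20.328 16.194 27.602
      vertex 17.756 2.467 27.602
      vertex 21.540 8.863 27.602
    endloop
  endfacet
  facet normal 0.6509 0.7591 0.0000
    outer loop
      vertex 20.328 16.194 0.000
      vertex 14.687 21.031 0.000
      vertex 14.687 21.031 27.602
    endloop
  endfacet
  facet normal 0.6509 0.7591 0.0000
    outer loop
      vertex 20.328 16.194 0.000
      vertex 14.687 21.031 27.602
      vertex 20.328 16.194 27.602
    endloop
  endfacet
  facet normal 0.0106 0.9999 0.0000
    outer loop
      vertex 14.687 21.031 0.000
      vertex 7.257 21.110 0.000
      vertex 7.257 21.110 27.602
    endloop
  endfacet
  facet normal 0.0106 0.9999 0.0000
    outer loop
      vertex 14.687 21.031 0.000
      vertex 7.257 21.110 27.602
      vertex 14.687 21.031 27.602
    endloop
  endfacet
  facet normal -0.6345 0.7729 0.0000
    outer loop
      vertex 7.257 21.110 0.000
      vertex 1.514 16.395 0.000
      vertex 1.514 16.395 27.602
    endloop
  endfacet
  facet normal -0.6345 0.7729 0.0000
    outer loop
      vertex 7.257 21.110 0.000
      vertex 1.514 16.395 27.602
      vertex 7.257 21.110 27.602
    endloop
  endfacet
  facet normal -0.9829 0.1841 0.0000
    outer loop
      vertex 1.514 16.395 0.000
      vertex 0.146 9.091 0.000
      vertex 0.146 9.091 27.602
    endloop
  endfacet
  facet normal -0.9829 0.1841 0.0000
    outer loop
      vertex 1.514 16.395 0.000
      vertex 0.146 9.091 27.602
      vertex 1.514 16.395 27.602
    endloop
  endfacet
  facet normal -0.8714 -0.4907 0.0000
    outer loop
      vertex 0.146 9.091 0.000
      vertex 3.792 2.616 0.000
      vertex 3.792 2.616 27.602
    endloop
  endfacet
  facet normal -0.8714 -0.4907 0.0000
    outer loop
      vertex 0.146 9.091 0.000
      vertex 3.792 2.616 27.602
      vertex 0.146 9.091 27.602
    endloop
  endfacet
  facet normal -0.3519 -0.9360 0.0000
    outer loop
      vertex 3.792 2.616 0.000
      vertex 10.747 0.001 0.000
      vertex 10.747 0.001 27.602
    endloop
  endfacet
  facet normal -0.3519 -0.9360 0.0000
    outer loop
      vertex 3.792 2.616 0.000
      vertex 10.747 0.001 27.602
      vertex 3.792 2.616 27.602
    endloop
  endfacet
  facet normal 0.3319 -0.9433 0.0000
    outer loop
      vertex 10.747 0.001 0.000
      vertex 17.756 2.467 0.000
      vertex 17.756 2.467 27.602
    endloop
  endfacet
  facet normal 0.3319 -0.9433 0.0000
    outer loop
      vertex 10.747 0.001 0.000
      vertex 17.756 2.467 27.602
      vertex 10.747 0.001 27.602
    endloop
  endfacet
  facet normal 0.8607 -0.5092 0.0000
    outer loop
      vertex 17.756 2.467 0.000
      vertex 21.540 8.863 0.000
      vertex 21.540 8.863 27.602
    endloop
  endfacet
  facet normal 0.8607 -0.5092 0.0000
    outer loop
      vertex 17.756 2.467 0.000
      vertex 21.540 8.863 27.602
      vertex 17.756 2.467 27.602
    endloop
  endfacet
  facet normal 0.9866 0.1631 0.0000
    outer loop
      vertex 21.540 8.863 0.000
      vertex 20.328 16.194 0.000
      vertex 20.328 16.194 27.602
    endloop
  endfacet
  facet normal 0.9866 0.1631 0.0000
    outer loop
      vertex 21.540 8.863 0.000
      vertex 20.328 16.194 27.602
      vertex 21.540 8.863 27.602
    endloop
  endfacet
endsolid part

The G0 Z moves step by Δz≈3.450 mm. Every layer's G1 loop is the same polygon, so the solid is a straight extrusion of it from z=0 to z≈27.6. Closing with flat bottom and top caps and triangulating gives 32 facets — a regular 9-sided prism (a cylinder approximated with 9 flat sides), circumscribed radius ≈ 10.9 mm, height ≈ 27.6 mm.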